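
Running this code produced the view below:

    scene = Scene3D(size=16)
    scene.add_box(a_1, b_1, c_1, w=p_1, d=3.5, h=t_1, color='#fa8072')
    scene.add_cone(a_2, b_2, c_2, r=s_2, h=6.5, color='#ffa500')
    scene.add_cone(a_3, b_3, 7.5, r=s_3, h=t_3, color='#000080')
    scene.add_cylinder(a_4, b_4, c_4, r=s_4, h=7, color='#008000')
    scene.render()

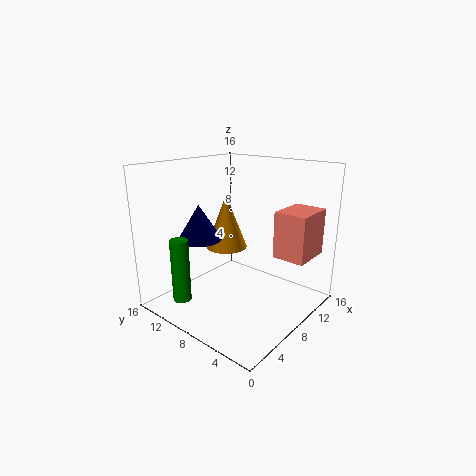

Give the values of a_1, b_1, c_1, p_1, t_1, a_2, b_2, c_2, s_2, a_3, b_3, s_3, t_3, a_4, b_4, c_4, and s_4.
a_1 = 9, b_1 = 0.5, c_1 = 6.5, p_1 = 4.5, t_1 = 5, a_2 = 10, b_2 = 11.5, c_2 = 5.5, s_2 = 2.5, a_3 = 6, b_3 = 12, s_3 = 2.5, t_3 = 4, a_4 = 2.5, b_4 = 11.5, c_4 = 1.5, s_4 = 1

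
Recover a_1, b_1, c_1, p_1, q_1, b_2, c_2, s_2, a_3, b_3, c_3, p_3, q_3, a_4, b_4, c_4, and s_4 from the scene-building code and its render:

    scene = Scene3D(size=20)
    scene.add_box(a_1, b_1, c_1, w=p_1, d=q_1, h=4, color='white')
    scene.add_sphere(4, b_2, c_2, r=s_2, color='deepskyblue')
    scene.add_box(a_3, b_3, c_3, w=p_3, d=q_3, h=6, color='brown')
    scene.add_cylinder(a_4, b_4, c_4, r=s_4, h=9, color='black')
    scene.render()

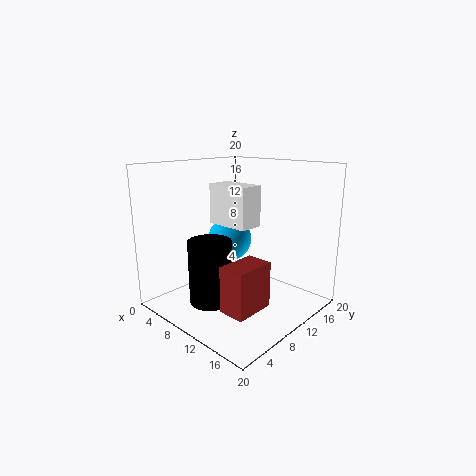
a_1 = 15, b_1 = 0.5, c_1 = 15, p_1 = 4.5, q_1 = 2.5, b_2 = 14.5, c_2 = 7.5, s_2 = 3.5, a_3 = 13, b_3 = 3.5, c_3 = 2.5, p_3 = 3.5, q_3 = 5.5, a_4 = 8, b_4 = 6.5, c_4 = 1, s_4 = 3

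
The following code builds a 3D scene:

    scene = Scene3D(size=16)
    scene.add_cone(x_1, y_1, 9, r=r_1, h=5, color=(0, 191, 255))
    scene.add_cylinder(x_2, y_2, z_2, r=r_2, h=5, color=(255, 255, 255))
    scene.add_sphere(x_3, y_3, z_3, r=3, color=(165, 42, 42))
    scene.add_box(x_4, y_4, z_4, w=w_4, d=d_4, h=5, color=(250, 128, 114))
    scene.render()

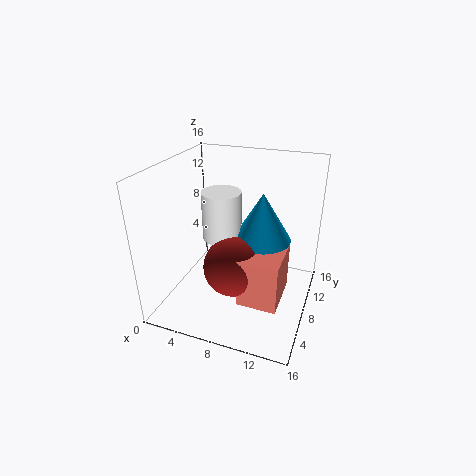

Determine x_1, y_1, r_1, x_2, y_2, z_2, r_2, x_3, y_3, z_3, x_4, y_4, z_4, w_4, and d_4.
x_1 = 11; y_1 = 7; r_1 = 3; x_2 = 7; y_2 = 6; z_2 = 9; r_2 = 2; x_3 = 9; y_3 = 4; z_3 = 7; x_4 = 10; y_4 = 2; z_4 = 4; w_4 = 4; d_4 = 5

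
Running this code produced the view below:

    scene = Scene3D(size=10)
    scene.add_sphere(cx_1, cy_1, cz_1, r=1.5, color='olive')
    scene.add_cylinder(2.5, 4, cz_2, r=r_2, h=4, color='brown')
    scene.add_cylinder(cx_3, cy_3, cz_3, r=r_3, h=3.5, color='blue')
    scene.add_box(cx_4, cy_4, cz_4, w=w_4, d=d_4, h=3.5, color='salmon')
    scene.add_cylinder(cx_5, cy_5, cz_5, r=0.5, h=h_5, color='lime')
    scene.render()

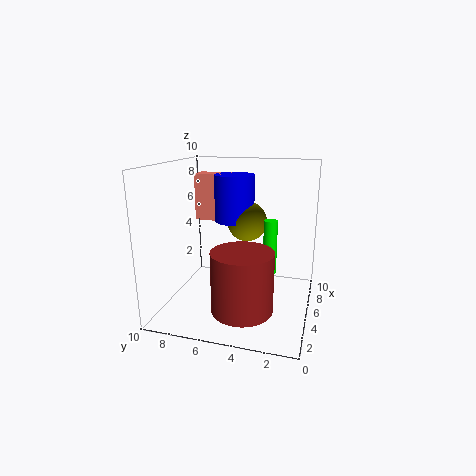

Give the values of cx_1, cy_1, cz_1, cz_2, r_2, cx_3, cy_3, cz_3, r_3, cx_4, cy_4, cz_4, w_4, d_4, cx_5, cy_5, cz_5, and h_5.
cx_1 = 7.5; cy_1 = 5; cz_1 = 5.5; cz_2 = 1; r_2 = 2; cx_3 = 7.5; cy_3 = 6; cz_3 = 5.5; r_3 = 1.5; cx_4 = 7; cy_4 = 6.5; cz_4 = 5.5; w_4 = 1.5; d_4 = 2.5; cx_5 = 6.5; cy_5 = 3; cz_5 = 2; h_5 = 4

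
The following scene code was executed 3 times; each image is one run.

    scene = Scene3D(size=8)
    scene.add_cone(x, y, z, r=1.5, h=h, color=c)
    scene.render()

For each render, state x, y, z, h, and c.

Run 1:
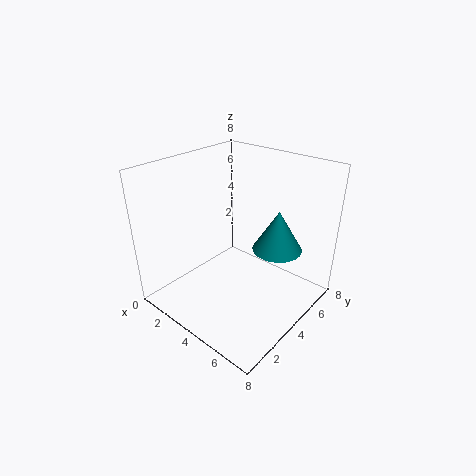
x = 5, y = 6.5, z = 2.5, h = 2.5, c = 'teal'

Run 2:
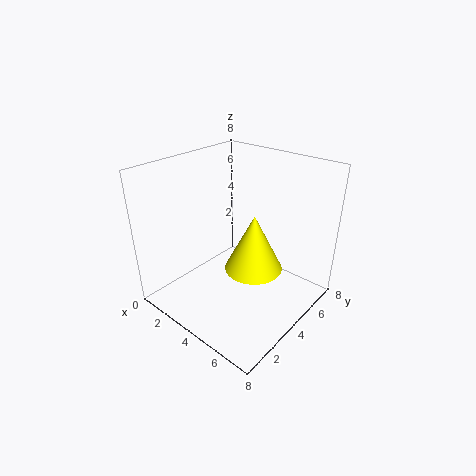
x = 5.5, y = 3.5, z = 3, h = 3, c = 'yellow'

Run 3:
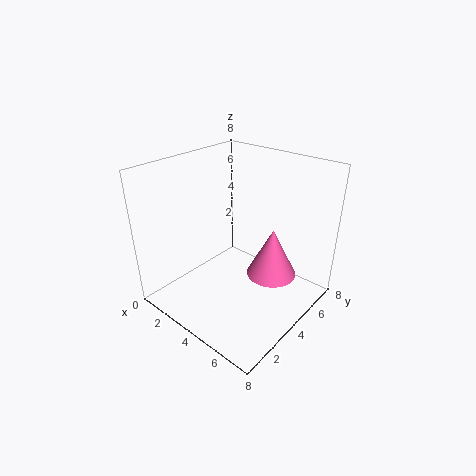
x = 5, y = 6, z = 1, h = 3, c = 'hotpink'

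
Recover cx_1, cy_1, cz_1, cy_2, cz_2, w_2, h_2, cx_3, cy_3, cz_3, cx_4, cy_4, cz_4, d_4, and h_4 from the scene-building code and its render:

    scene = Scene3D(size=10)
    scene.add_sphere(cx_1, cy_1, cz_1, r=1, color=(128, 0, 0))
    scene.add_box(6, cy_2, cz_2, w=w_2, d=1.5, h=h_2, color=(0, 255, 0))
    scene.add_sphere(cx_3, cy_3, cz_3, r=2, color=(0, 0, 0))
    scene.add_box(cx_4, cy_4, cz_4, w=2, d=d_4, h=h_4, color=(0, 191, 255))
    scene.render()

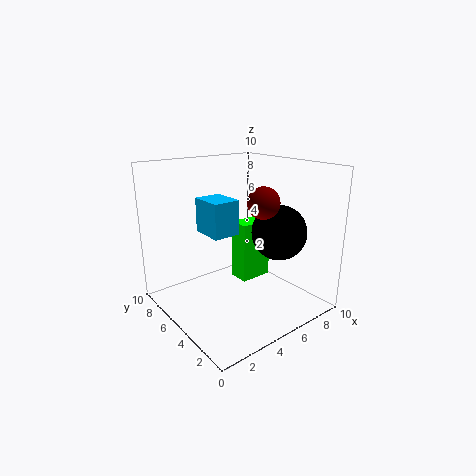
cx_1 = 5
cy_1 = 2.5
cz_1 = 8
cy_2 = 5.5
cz_2 = 1
w_2 = 2.5
h_2 = 4.5
cx_3 = 8
cy_3 = 4
cz_3 = 5
cx_4 = 3.5
cy_4 = 5.5
cz_4 = 5
d_4 = 2.5
h_4 = 2.5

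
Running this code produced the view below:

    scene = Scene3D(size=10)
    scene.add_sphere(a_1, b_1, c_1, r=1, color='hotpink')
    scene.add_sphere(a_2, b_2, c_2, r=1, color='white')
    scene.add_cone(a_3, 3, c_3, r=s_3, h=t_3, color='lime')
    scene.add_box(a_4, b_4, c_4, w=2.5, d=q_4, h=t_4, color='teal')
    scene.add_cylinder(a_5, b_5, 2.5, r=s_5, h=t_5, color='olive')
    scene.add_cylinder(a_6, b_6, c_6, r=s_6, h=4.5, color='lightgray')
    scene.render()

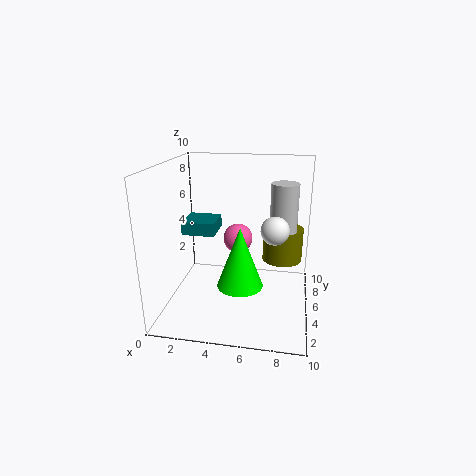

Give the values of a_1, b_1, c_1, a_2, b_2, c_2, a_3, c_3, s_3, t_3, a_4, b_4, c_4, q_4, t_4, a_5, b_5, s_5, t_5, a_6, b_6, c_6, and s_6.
a_1 = 5, b_1 = 5, c_1 = 5, a_2 = 7.5, b_2 = 5.5, c_2 = 5.5, a_3 = 5.5, c_3 = 2.5, s_3 = 1.5, t_3 = 4, a_4 = 0.5, b_4 = 6, c_4 = 4.5, q_4 = 2.5, t_4 = 1, a_5 = 8, b_5 = 7.5, s_5 = 1.5, t_5 = 2.5, a_6 = 8, b_6 = 7, c_6 = 4, s_6 = 1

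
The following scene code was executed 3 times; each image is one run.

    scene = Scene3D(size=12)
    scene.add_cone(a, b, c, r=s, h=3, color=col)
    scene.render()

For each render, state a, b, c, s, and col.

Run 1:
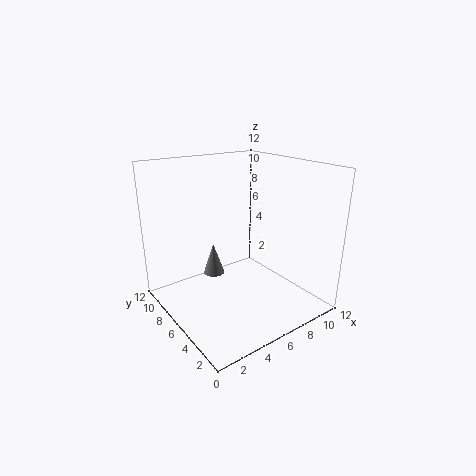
a = 6; b = 10; c = 1; s = 1; col = 'gray'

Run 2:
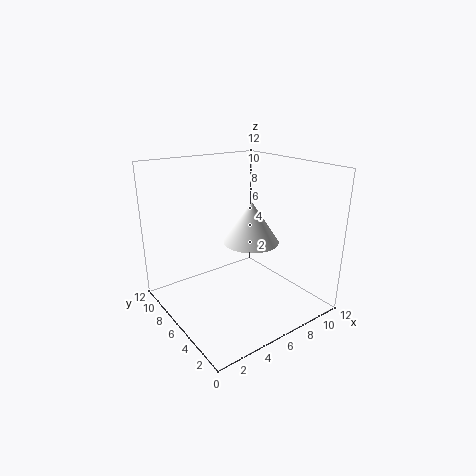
a = 5; b = 3; c = 7; s = 2; col = 'white'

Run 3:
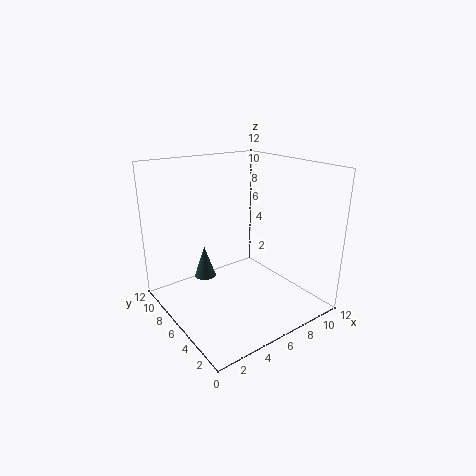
a = 5; b = 10; c = 1; s = 1; col = 'darkslategray'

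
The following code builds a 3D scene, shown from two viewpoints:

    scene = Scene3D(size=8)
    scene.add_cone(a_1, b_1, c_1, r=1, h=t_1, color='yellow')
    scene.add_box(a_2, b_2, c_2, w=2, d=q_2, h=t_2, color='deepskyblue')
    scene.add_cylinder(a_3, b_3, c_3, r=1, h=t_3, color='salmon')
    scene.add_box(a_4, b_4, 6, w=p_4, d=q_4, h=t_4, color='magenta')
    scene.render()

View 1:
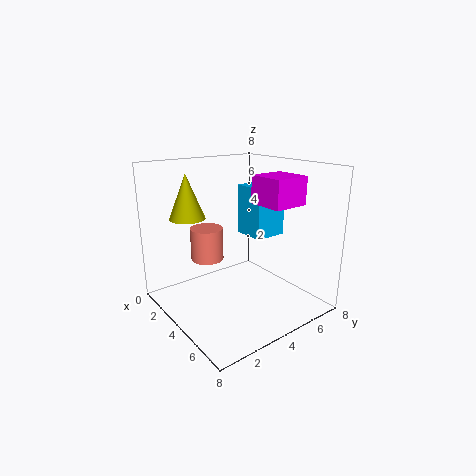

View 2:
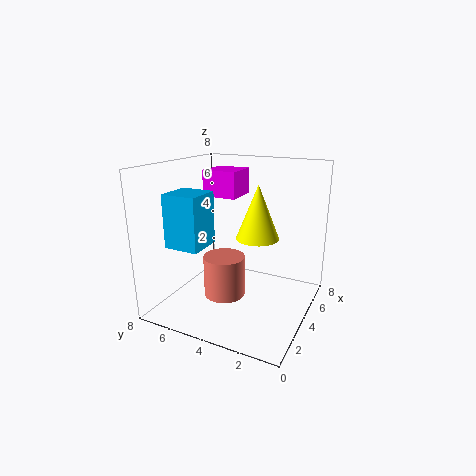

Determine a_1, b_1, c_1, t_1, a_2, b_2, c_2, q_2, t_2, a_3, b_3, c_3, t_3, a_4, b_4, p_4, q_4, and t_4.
a_1 = 2, b_1 = 2, c_1 = 5, t_1 = 2.5, a_2 = 2, b_2 = 5.5, c_2 = 3.5, q_2 = 2, t_2 = 3, a_3 = 1.5, b_3 = 3.5, c_3 = 2, t_3 = 2, a_4 = 4.5, b_4 = 4.5, p_4 = 2, q_4 = 2, t_4 = 1.5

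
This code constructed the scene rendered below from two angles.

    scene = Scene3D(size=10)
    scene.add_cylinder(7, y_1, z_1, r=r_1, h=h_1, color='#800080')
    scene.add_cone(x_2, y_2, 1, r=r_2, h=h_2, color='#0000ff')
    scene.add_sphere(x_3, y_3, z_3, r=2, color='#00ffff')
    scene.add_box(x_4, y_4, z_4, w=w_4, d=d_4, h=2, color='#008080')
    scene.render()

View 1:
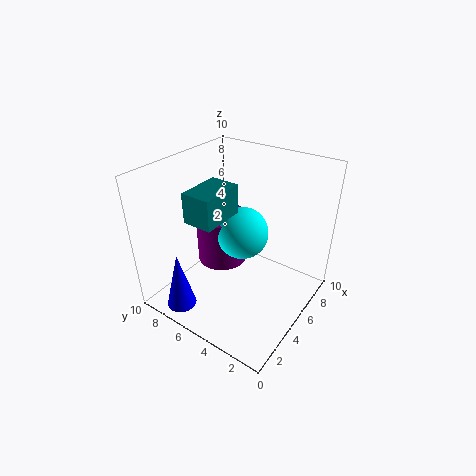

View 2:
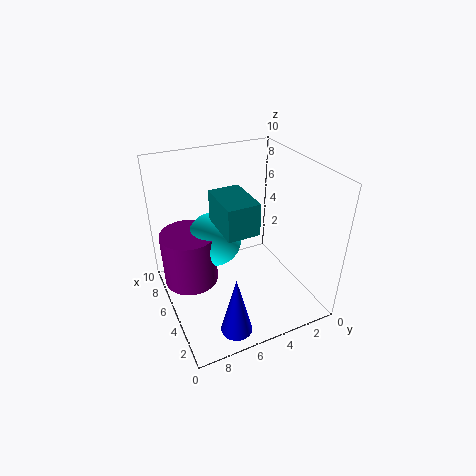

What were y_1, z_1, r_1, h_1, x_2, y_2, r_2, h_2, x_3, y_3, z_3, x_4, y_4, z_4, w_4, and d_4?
y_1 = 8
z_1 = 1
r_1 = 2
h_1 = 4
x_2 = 1
y_2 = 7
r_2 = 1
h_2 = 4
x_3 = 7
y_3 = 6
z_3 = 4
x_4 = 2
y_4 = 5
z_4 = 7
w_4 = 3
d_4 = 2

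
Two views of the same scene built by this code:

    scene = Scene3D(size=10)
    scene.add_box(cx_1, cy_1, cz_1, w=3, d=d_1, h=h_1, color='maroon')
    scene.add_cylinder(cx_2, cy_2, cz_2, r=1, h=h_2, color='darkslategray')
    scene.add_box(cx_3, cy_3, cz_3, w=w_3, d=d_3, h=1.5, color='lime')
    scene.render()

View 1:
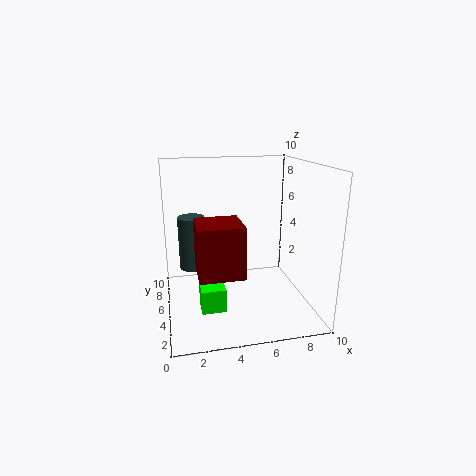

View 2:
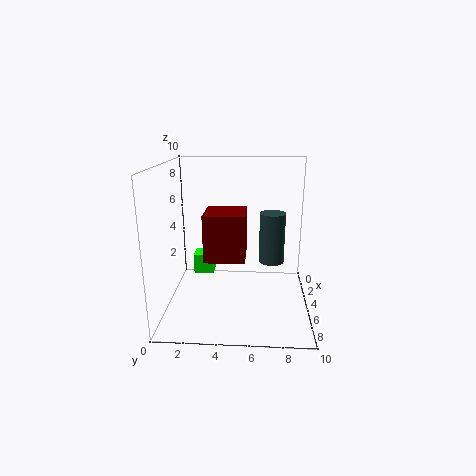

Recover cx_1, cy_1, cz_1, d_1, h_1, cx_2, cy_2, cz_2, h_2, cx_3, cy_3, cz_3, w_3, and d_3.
cx_1 = 2; cy_1 = 2.5; cz_1 = 3; d_1 = 3; h_1 = 3.5; cx_2 = 2; cy_2 = 7.5; cz_2 = 2; h_2 = 4; cx_3 = 2; cy_3 = 1.5; cz_3 = 1.5; w_3 = 1.5; d_3 = 1.5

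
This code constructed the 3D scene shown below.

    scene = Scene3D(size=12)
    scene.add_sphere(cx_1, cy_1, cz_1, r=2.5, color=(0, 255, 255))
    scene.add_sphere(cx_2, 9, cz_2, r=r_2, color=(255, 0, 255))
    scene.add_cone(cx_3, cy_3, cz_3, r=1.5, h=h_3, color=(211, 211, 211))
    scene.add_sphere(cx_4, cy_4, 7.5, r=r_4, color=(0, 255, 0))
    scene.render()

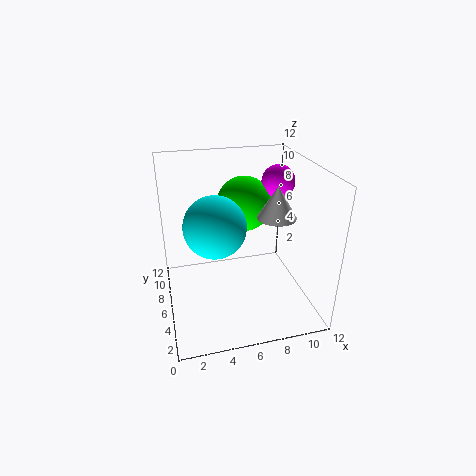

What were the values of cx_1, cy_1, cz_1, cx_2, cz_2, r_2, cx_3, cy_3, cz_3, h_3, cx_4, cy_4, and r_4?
cx_1 = 4
cy_1 = 5.5
cz_1 = 7.5
cx_2 = 10.5
cz_2 = 9.5
r_2 = 1.5
cx_3 = 8.5
cy_3 = 4
cz_3 = 8.5
h_3 = 2.5
cx_4 = 7.5
cy_4 = 9.5
r_4 = 2.5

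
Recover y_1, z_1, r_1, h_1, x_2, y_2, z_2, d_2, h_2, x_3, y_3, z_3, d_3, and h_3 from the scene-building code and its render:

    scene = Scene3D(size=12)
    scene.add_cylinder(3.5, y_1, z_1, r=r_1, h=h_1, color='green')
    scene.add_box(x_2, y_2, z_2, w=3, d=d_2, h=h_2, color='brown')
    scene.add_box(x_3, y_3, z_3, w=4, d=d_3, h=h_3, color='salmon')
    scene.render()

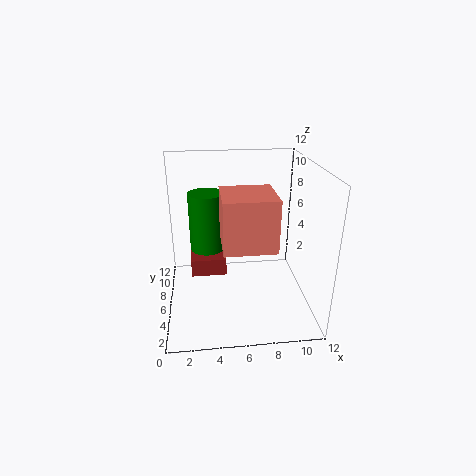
y_1 = 7.5
z_1 = 4.5
r_1 = 1.5
h_1 = 5
x_2 = 2
y_2 = 6
z_2 = 2.5
d_2 = 2.5
h_2 = 1.5
x_3 = 4.5
y_3 = 2
z_3 = 6.5
d_3 = 4
h_3 = 4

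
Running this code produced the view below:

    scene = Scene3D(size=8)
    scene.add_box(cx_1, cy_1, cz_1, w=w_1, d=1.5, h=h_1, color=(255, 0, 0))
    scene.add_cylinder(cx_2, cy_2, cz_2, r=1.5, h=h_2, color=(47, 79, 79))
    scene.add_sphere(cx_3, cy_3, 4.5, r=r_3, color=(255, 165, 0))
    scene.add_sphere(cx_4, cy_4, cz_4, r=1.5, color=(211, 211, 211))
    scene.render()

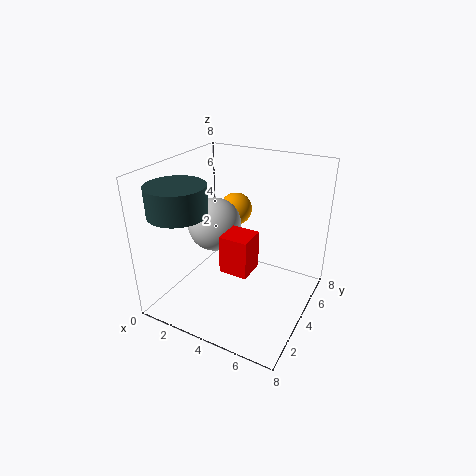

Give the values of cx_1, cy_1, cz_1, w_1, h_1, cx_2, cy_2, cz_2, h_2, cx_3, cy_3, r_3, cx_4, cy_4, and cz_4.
cx_1 = 4
cy_1 = 2
cz_1 = 3
w_1 = 1.5
h_1 = 2
cx_2 = 2
cy_2 = 1.5
cz_2 = 6
h_2 = 1.5
cx_3 = 2.5
cy_3 = 6.5
r_3 = 1
cx_4 = 2.5
cy_4 = 4
cz_4 = 4.5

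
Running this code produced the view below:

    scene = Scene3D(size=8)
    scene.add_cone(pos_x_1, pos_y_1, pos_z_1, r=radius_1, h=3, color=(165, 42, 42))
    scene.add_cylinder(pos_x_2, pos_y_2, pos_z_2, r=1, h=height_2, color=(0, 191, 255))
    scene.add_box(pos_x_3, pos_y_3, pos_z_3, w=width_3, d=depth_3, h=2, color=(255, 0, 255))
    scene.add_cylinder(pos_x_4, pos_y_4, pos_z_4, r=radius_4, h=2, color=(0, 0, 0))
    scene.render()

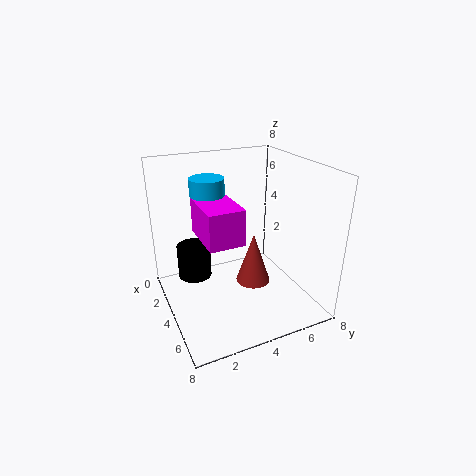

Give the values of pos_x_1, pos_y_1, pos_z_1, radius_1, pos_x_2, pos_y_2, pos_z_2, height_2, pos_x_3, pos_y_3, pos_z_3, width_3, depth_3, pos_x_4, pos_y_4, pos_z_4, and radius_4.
pos_x_1 = 4, pos_y_1 = 5, pos_z_1 = 1, radius_1 = 1, pos_x_2 = 2, pos_y_2 = 3, pos_z_2 = 6, height_2 = 1, pos_x_3 = 2, pos_y_3 = 2, pos_z_3 = 4, width_3 = 3, depth_3 = 2, pos_x_4 = 2, pos_y_4 = 2, pos_z_4 = 1, radius_4 = 1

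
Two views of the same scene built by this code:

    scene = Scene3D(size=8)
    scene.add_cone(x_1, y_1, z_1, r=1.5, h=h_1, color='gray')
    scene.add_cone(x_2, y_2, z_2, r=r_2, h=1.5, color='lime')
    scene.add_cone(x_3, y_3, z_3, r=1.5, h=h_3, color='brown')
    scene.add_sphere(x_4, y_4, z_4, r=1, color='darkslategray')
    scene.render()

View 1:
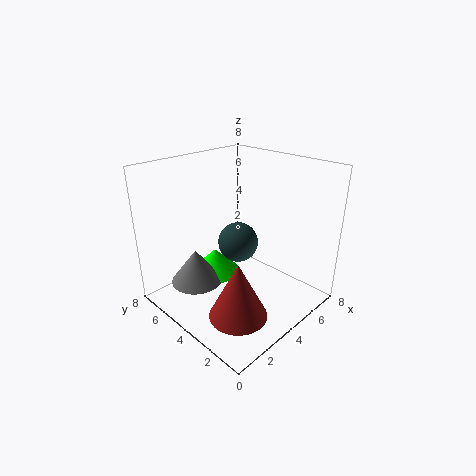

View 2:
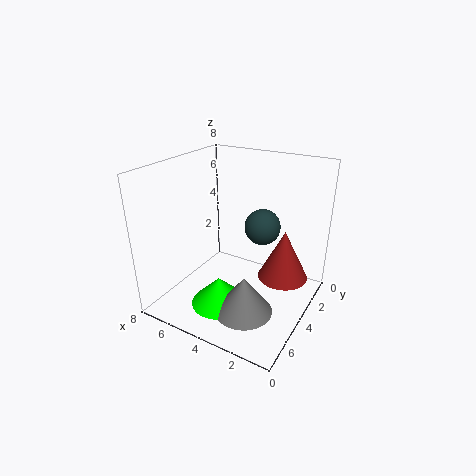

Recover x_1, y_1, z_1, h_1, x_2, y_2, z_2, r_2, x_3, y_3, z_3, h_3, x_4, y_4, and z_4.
x_1 = 2.5
y_1 = 6
z_1 = 1
h_1 = 2
x_2 = 4
y_2 = 6
z_2 = 1
r_2 = 1.5
x_3 = 2
y_3 = 2
z_3 = 1
h_3 = 3
x_4 = 3
y_4 = 3
z_4 = 4.5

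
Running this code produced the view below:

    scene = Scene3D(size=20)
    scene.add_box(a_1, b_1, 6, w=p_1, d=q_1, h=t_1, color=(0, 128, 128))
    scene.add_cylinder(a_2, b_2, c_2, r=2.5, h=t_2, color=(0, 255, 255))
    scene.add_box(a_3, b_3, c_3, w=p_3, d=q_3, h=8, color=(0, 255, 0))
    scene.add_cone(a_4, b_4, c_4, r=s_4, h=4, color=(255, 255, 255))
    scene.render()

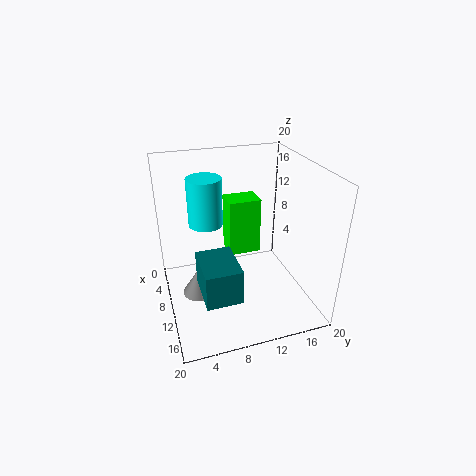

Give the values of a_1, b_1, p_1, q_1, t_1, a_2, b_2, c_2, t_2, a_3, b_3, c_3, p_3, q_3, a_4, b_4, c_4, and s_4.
a_1 = 12.5; b_1 = 3.5; p_1 = 6; q_1 = 4.5; t_1 = 4.5; a_2 = 5.5; b_2 = 6.5; c_2 = 10.5; t_2 = 7; a_3 = 6; b_3 = 9; c_3 = 7; p_3 = 3.5; q_3 = 4.5; a_4 = 8; b_4 = 4.5; c_4 = 0.5; s_4 = 2.5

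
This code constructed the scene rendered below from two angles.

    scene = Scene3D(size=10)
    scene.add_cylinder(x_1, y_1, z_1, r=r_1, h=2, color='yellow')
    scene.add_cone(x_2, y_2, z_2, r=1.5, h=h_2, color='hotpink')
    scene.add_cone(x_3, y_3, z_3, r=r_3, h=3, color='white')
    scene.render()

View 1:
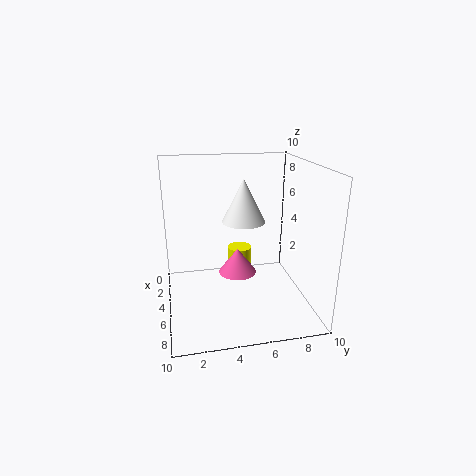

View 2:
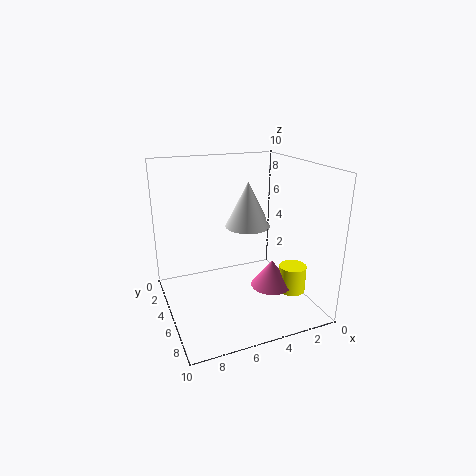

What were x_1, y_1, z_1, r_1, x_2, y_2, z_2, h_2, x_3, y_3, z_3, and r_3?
x_1 = 1; y_1 = 6; z_1 = 0.5; r_1 = 1; x_2 = 2.5; y_2 = 5.5; z_2 = 1; h_2 = 2; x_3 = 4.5; y_3 = 5.5; z_3 = 6; r_3 = 1.5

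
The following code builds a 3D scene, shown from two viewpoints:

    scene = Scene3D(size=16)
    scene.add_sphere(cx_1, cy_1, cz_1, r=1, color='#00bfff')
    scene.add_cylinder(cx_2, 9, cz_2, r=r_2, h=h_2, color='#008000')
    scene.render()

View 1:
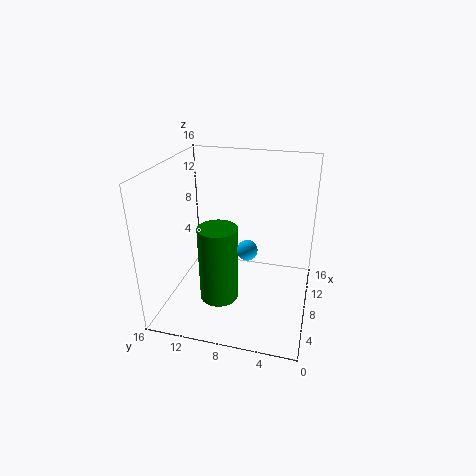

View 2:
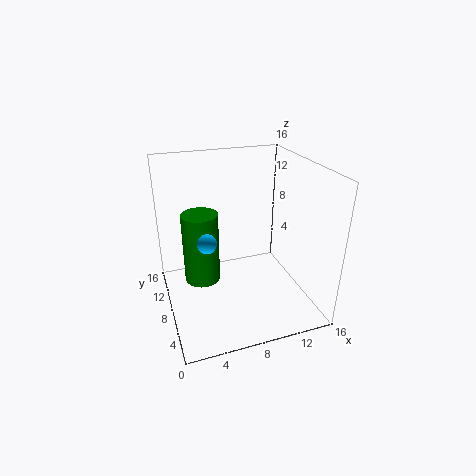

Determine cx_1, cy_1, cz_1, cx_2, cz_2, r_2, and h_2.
cx_1 = 4; cy_1 = 6; cz_1 = 9; cx_2 = 4; cz_2 = 3; r_2 = 2; h_2 = 8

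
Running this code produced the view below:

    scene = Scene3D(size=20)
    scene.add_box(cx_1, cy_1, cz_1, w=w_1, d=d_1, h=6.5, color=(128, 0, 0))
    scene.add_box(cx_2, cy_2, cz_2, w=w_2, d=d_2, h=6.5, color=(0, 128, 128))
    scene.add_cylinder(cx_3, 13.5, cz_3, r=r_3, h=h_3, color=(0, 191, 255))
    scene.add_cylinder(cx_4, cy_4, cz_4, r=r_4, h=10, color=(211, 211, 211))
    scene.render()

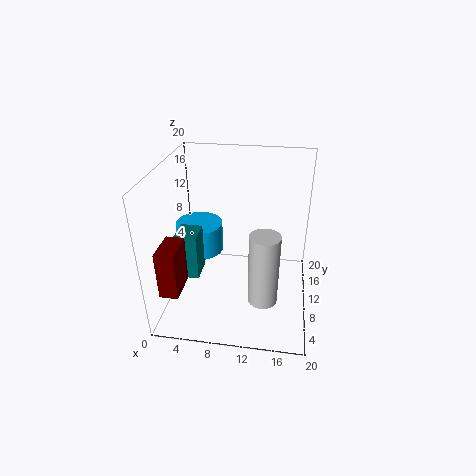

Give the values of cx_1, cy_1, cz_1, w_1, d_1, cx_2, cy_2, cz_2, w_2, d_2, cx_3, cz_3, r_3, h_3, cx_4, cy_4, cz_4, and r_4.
cx_1 = 1; cy_1 = 2; cz_1 = 5; w_1 = 2.5; d_1 = 4.5; cx_2 = 2; cy_2 = 6.5; cz_2 = 5; w_2 = 3; d_2 = 3.5; cx_3 = 3.5; cz_3 = 5.5; r_3 = 3.5; h_3 = 4.5; cx_4 = 14; cy_4 = 6; cz_4 = 3; r_4 = 2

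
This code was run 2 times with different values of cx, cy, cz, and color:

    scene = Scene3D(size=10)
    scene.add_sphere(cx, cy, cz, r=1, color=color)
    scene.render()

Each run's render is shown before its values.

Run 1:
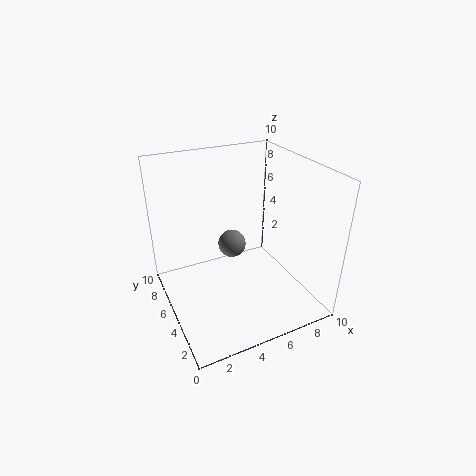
cx = 5; cy = 6; cz = 4; color = 'gray'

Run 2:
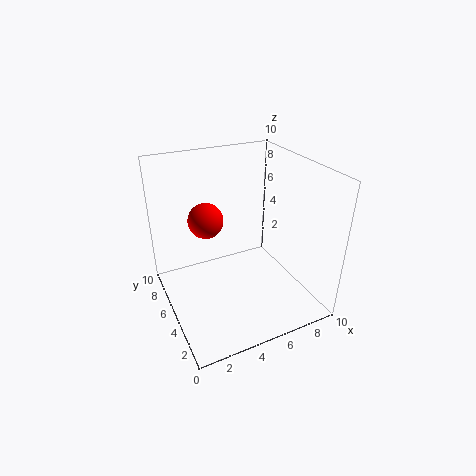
cx = 2; cy = 3; cz = 8; color = 'red'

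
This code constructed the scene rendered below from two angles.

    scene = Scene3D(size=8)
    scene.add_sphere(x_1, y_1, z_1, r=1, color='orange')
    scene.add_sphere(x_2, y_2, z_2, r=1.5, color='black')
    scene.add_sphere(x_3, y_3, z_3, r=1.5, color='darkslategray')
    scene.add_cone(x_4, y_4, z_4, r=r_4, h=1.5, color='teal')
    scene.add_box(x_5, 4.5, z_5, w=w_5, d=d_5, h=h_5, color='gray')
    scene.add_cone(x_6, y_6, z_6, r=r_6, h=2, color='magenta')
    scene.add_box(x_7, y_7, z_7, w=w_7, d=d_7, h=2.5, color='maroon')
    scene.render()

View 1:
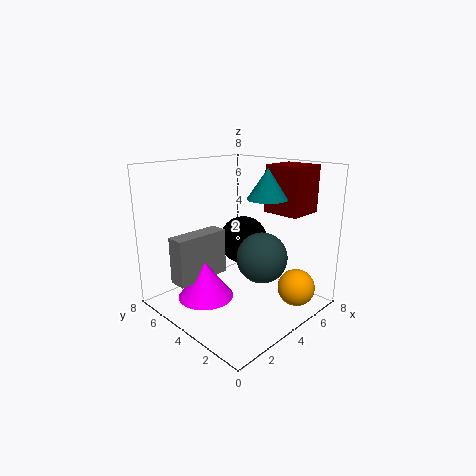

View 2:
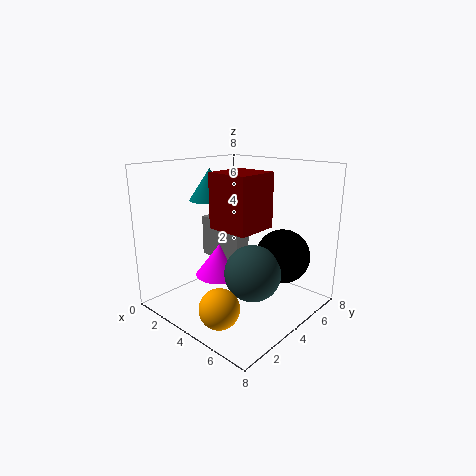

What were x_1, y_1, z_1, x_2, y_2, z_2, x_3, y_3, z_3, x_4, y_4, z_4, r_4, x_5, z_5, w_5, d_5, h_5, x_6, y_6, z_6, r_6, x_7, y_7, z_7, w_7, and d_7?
x_1 = 5.5, y_1 = 1, z_1 = 1.5, x_2 = 6, y_2 = 5.5, z_2 = 3, x_3 = 5.5, y_3 = 3.5, z_3 = 2.5, x_4 = 4, y_4 = 2, z_4 = 6.5, r_4 = 1, x_5 = 0.5, z_5 = 2, w_5 = 3, d_5 = 1, h_5 = 2.5, x_6 = 2, y_6 = 4.5, z_6 = 1, r_6 = 1.5, x_7 = 5, y_7 = 1, z_7 = 5.5, w_7 = 2, d_7 = 2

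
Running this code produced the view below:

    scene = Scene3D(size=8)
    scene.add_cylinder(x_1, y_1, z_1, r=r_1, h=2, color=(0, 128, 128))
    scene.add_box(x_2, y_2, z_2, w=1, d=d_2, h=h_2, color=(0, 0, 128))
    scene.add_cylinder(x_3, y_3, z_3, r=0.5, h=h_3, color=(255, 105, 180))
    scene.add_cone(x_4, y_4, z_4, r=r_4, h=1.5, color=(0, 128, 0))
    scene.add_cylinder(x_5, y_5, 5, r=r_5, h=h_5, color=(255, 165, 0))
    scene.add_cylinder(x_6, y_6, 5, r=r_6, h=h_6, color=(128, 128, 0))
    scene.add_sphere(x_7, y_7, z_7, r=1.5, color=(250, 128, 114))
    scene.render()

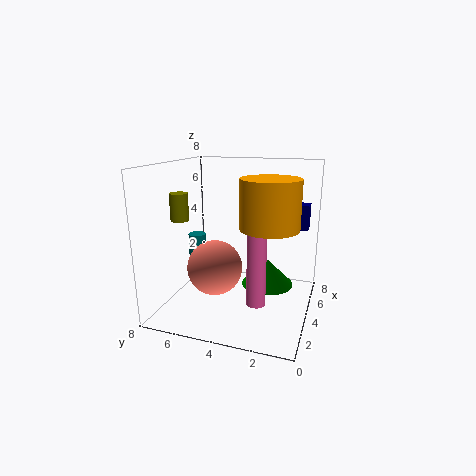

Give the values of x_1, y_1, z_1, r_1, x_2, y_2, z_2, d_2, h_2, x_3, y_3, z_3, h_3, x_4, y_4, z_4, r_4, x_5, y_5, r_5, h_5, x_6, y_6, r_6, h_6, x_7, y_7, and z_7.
x_1 = 4, y_1 = 6.5, z_1 = 2, r_1 = 0.5, x_2 = 6.5, y_2 = 0.5, z_2 = 4, d_2 = 1.5, h_2 = 1.5, x_3 = 2.5, y_3 = 2.5, z_3 = 1, h_3 = 4, x_4 = 5, y_4 = 2.5, z_4 = 1, r_4 = 1.5, x_5 = 3, y_5 = 2, r_5 = 1.5, h_5 = 2.5, x_6 = 3, y_6 = 7, r_6 = 0.5, h_6 = 1.5, x_7 = 3, y_7 = 5, z_7 = 2.5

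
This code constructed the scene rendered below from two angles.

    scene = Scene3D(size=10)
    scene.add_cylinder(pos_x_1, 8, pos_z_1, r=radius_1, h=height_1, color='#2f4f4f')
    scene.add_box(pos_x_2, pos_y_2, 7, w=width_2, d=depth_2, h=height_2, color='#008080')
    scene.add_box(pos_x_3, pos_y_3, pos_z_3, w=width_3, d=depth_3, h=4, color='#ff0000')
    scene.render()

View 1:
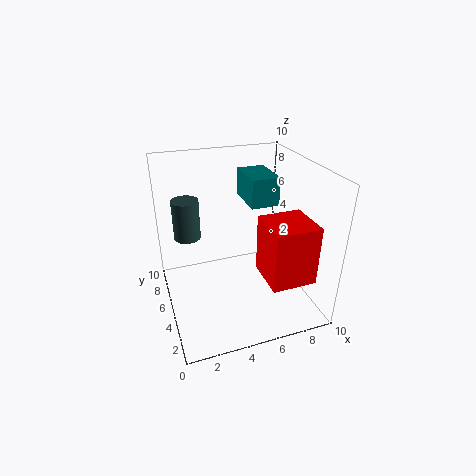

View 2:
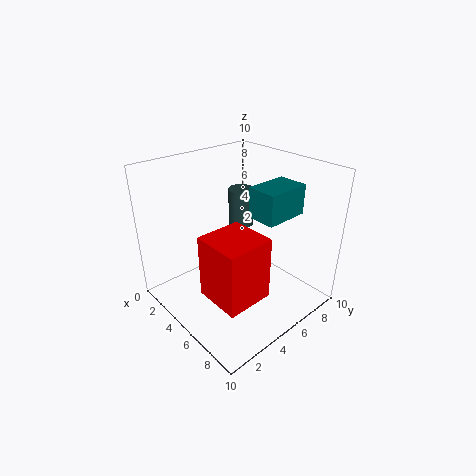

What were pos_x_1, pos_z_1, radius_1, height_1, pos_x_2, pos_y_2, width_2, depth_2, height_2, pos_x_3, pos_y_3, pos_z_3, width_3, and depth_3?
pos_x_1 = 2; pos_z_1 = 4; radius_1 = 1; height_1 = 3; pos_x_2 = 6; pos_y_2 = 5; width_2 = 2; depth_2 = 3; height_2 = 2; pos_x_3 = 6; pos_y_3 = 1; pos_z_3 = 3; width_3 = 3; depth_3 = 3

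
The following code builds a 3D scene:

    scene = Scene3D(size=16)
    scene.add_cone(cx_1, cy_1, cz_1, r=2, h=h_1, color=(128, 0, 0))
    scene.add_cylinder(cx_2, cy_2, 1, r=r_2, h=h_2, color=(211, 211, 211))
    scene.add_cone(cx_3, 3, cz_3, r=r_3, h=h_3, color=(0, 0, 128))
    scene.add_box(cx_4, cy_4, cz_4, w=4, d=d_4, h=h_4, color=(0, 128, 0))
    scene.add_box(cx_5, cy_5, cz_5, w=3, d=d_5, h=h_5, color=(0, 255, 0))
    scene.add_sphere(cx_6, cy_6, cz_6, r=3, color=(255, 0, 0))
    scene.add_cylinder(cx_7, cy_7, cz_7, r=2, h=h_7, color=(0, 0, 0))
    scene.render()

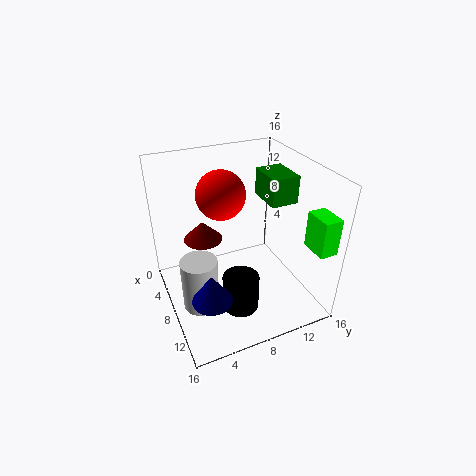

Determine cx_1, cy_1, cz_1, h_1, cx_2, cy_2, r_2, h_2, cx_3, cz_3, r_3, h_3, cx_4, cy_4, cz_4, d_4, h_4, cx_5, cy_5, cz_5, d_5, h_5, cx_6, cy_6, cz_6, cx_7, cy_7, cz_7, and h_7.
cx_1 = 8, cy_1 = 4, cz_1 = 9, h_1 = 2, cx_2 = 9, cy_2 = 3, r_2 = 2, h_2 = 6, cx_3 = 13, cz_3 = 5, r_3 = 2, h_3 = 3, cx_4 = 6, cy_4 = 11, cz_4 = 12, d_4 = 3, h_4 = 3, cx_5 = 12, cy_5 = 14, cz_5 = 8, d_5 = 2, h_5 = 4, cx_6 = 3, cy_6 = 8, cz_6 = 11, cx_7 = 11, cy_7 = 7, cz_7 = 1, h_7 = 4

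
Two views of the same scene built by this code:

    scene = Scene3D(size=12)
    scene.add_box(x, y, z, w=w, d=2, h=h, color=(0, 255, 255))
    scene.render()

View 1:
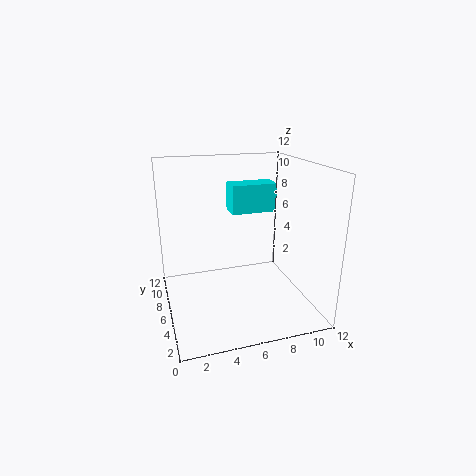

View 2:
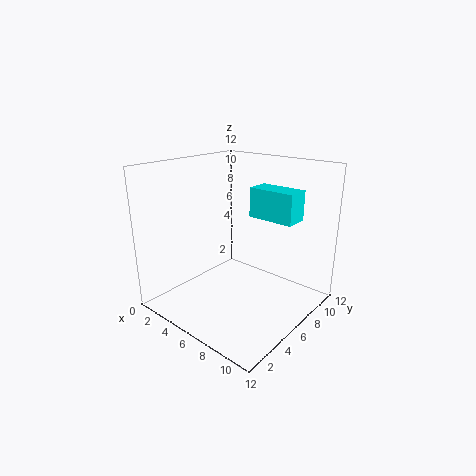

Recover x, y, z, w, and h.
x = 6
y = 7.5
z = 7.5
w = 4
h = 2.5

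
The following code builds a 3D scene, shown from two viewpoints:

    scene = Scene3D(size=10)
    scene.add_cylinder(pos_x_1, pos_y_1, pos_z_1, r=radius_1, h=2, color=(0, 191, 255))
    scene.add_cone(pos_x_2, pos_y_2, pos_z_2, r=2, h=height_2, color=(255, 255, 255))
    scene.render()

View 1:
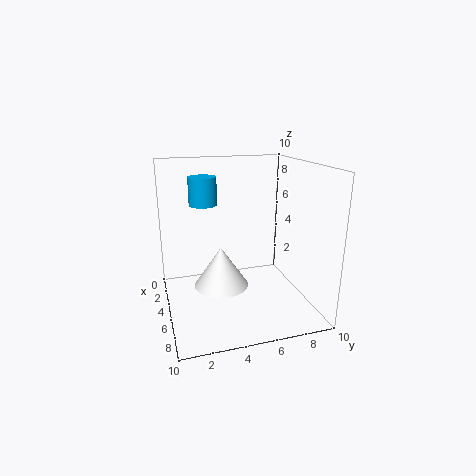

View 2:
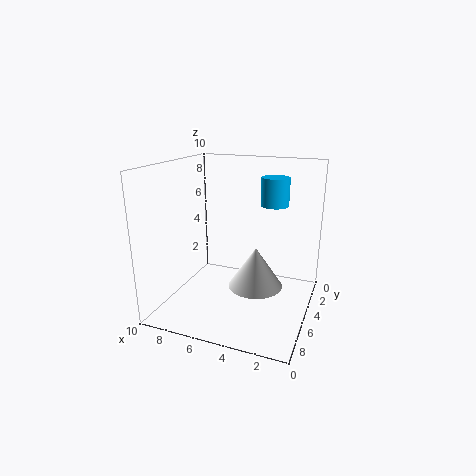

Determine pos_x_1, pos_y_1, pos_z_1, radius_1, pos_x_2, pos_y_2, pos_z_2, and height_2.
pos_x_1 = 3; pos_y_1 = 3; pos_z_1 = 7; radius_1 = 1; pos_x_2 = 4; pos_y_2 = 4; pos_z_2 = 1; height_2 = 3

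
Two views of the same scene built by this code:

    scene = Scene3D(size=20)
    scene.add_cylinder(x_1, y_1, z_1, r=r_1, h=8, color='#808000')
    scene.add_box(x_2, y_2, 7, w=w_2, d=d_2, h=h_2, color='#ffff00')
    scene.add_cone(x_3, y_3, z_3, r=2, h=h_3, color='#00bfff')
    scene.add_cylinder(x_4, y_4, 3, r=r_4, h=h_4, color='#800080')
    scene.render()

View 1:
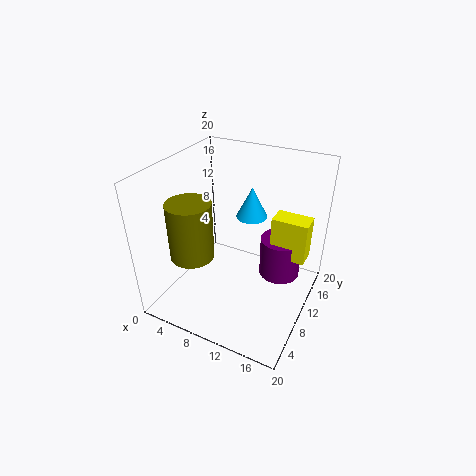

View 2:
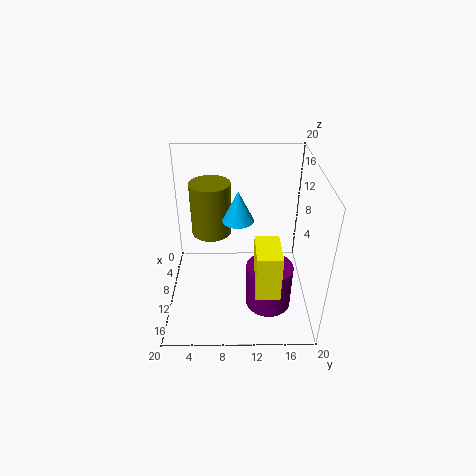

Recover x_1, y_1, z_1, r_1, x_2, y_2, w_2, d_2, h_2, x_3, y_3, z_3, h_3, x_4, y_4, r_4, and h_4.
x_1 = 5
y_1 = 6
z_1 = 8
r_1 = 3
x_2 = 14
y_2 = 12
w_2 = 5
d_2 = 3
h_2 = 6
x_3 = 12
y_3 = 10
z_3 = 14
h_3 = 4
x_4 = 15
y_4 = 14
r_4 = 3
h_4 = 6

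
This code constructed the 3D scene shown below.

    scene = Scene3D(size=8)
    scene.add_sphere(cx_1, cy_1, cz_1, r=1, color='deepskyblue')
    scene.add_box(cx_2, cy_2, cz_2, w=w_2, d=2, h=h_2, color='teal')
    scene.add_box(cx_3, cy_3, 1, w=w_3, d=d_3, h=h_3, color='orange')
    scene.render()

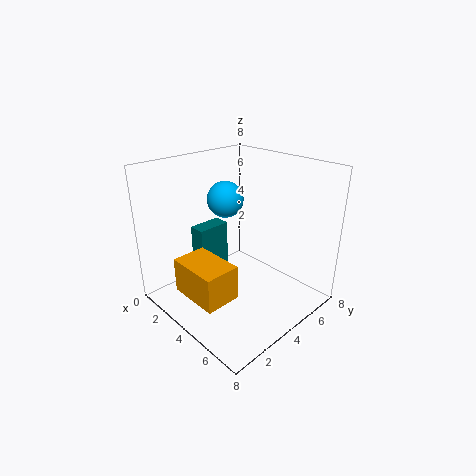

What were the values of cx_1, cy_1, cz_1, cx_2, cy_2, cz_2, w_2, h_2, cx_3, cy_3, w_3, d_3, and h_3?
cx_1 = 3, cy_1 = 4, cz_1 = 6, cx_2 = 1, cy_2 = 3, cz_2 = 1, w_2 = 1, h_2 = 3, cx_3 = 2, cy_3 = 1, w_3 = 3, d_3 = 2, h_3 = 2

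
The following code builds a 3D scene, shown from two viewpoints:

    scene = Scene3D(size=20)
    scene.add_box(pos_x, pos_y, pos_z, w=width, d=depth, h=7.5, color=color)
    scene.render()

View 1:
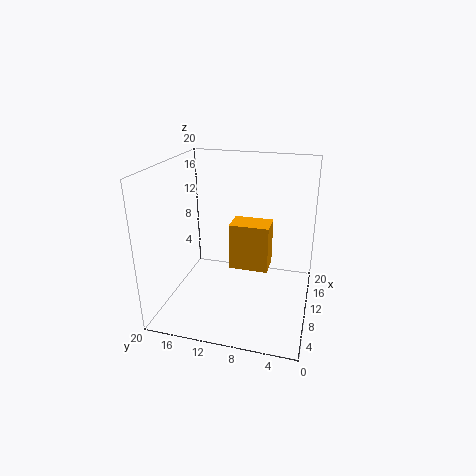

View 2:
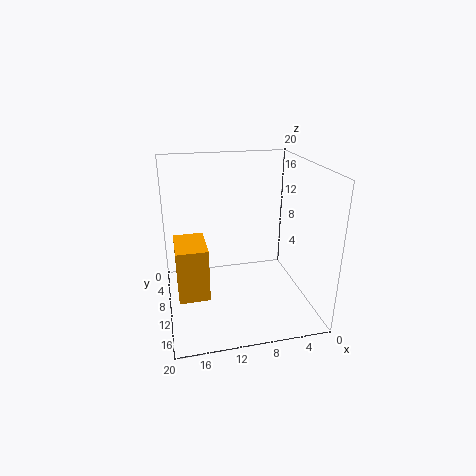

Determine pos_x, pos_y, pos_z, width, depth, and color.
pos_x = 14.5; pos_y = 6.5; pos_z = 2.25; width = 4.25; depth = 6.25; color = 'orange'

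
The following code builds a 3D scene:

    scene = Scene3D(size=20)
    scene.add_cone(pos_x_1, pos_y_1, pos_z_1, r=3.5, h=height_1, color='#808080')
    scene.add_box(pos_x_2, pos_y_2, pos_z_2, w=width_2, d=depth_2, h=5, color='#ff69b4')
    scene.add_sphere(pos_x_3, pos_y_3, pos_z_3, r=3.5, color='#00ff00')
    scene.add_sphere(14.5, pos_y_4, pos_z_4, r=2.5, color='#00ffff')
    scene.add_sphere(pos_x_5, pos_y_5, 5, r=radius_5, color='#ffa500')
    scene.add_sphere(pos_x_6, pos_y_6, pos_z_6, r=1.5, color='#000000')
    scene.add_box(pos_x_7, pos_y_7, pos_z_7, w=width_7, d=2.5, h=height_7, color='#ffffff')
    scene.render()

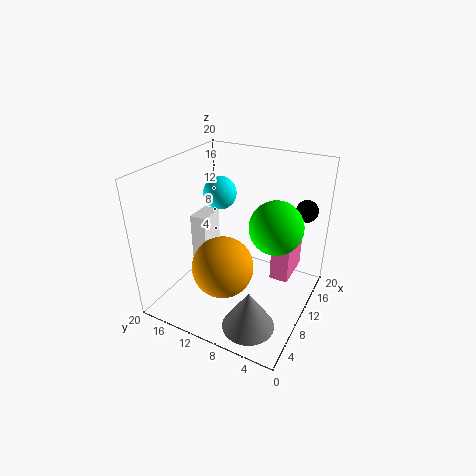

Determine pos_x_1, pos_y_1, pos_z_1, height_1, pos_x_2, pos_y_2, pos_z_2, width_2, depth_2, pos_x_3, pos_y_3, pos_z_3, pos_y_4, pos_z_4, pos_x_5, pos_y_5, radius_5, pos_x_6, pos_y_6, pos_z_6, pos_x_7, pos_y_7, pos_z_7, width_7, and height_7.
pos_x_1 = 4.5, pos_y_1 = 5.5, pos_z_1 = 0.5, height_1 = 5.5, pos_x_2 = 10, pos_y_2 = 2.5, pos_z_2 = 5, width_2 = 5.5, depth_2 = 2.5, pos_x_3 = 10, pos_y_3 = 4.5, pos_z_3 = 13, pos_y_4 = 15.5, pos_z_4 = 14, pos_x_5 = 9, pos_y_5 = 12, radius_5 = 4.5, pos_x_6 = 14.5, pos_y_6 = 2, pos_z_6 = 14, pos_x_7 = 10, pos_y_7 = 15.5, pos_z_7 = 4.5, width_7 = 4, height_7 = 7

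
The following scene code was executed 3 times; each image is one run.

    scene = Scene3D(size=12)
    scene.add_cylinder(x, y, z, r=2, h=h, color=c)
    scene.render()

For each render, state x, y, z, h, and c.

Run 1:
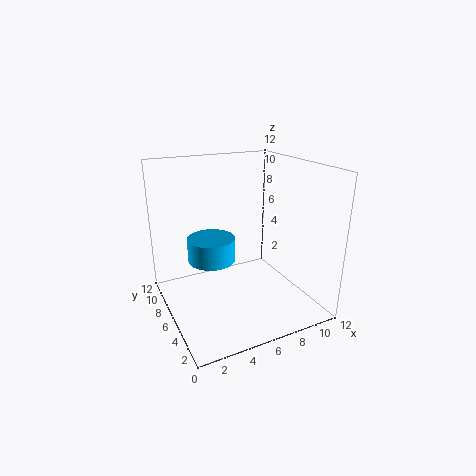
x = 4
y = 7
z = 4
h = 2
c = 'deepskyblue'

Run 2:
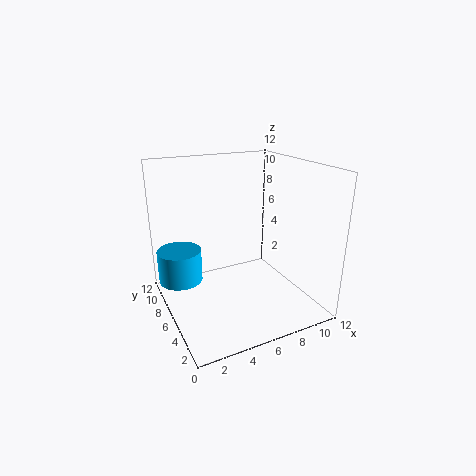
x = 2
y = 10
z = 1
h = 3
c = 'deepskyblue'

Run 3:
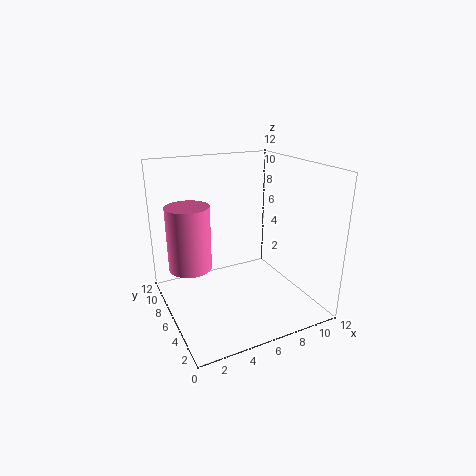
x = 3
y = 10
z = 2
h = 6
c = 'hotpink'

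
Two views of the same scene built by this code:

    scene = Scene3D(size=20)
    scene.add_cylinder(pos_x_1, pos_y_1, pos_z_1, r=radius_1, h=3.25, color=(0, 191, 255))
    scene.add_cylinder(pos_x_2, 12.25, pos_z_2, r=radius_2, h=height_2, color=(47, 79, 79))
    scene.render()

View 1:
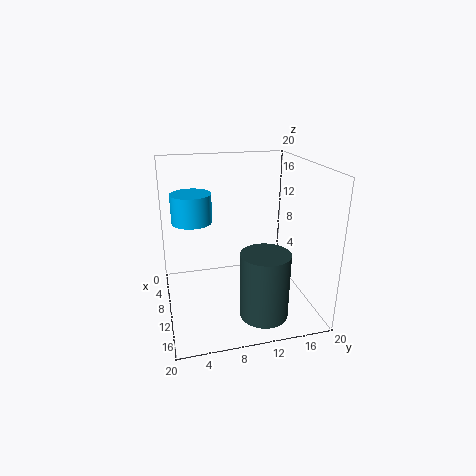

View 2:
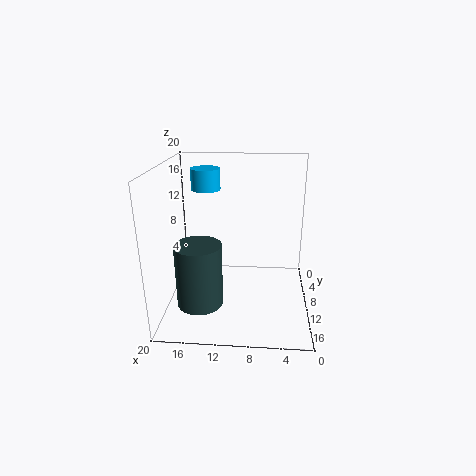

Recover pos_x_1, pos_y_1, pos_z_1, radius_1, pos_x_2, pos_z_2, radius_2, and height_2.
pos_x_1 = 15.5, pos_y_1 = 3.25, pos_z_1 = 15, radius_1 = 2.25, pos_x_2 = 15.25, pos_z_2 = 0.75, radius_2 = 3.25, height_2 = 9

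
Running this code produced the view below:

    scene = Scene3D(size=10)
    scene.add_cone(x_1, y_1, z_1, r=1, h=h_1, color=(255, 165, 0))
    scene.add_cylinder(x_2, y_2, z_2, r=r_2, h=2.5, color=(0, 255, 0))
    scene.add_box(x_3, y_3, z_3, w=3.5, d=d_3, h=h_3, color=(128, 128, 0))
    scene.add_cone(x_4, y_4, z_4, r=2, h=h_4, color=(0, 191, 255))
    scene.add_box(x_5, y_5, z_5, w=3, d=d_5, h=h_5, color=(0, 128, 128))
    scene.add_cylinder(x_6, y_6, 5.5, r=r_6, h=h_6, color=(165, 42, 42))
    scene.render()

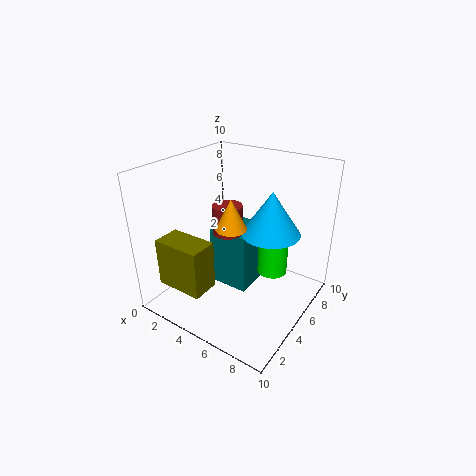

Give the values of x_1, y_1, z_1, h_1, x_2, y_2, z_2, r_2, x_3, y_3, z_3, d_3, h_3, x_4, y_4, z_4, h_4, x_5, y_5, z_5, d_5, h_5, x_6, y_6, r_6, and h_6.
x_1 = 5.5
y_1 = 3.5
z_1 = 6.5
h_1 = 2
x_2 = 7.5
y_2 = 5.5
z_2 = 3
r_2 = 1
x_3 = 0.5
y_3 = 1.5
z_3 = 1.5
d_3 = 2
h_3 = 3.5
x_4 = 7
y_4 = 6
z_4 = 5.5
h_4 = 3
x_5 = 2.5
y_5 = 5
z_5 = 0.5
d_5 = 3
h_5 = 4.5
x_6 = 4.5
y_6 = 4.5
r_6 = 1
h_6 = 2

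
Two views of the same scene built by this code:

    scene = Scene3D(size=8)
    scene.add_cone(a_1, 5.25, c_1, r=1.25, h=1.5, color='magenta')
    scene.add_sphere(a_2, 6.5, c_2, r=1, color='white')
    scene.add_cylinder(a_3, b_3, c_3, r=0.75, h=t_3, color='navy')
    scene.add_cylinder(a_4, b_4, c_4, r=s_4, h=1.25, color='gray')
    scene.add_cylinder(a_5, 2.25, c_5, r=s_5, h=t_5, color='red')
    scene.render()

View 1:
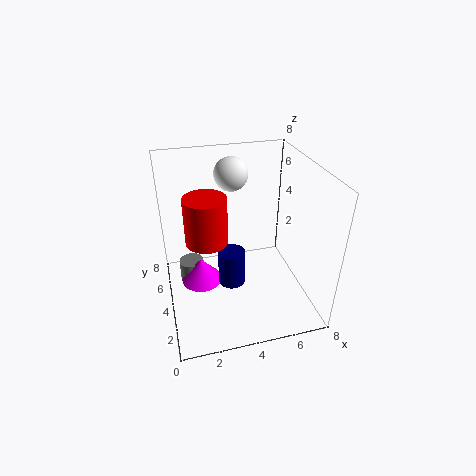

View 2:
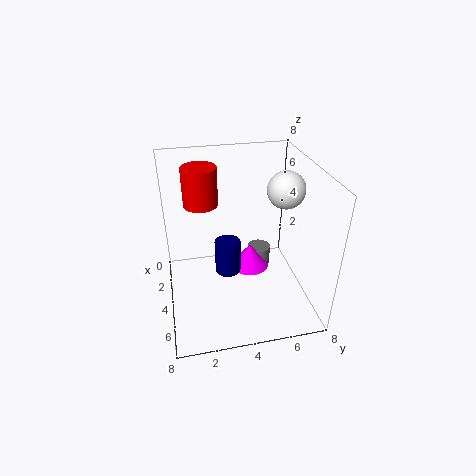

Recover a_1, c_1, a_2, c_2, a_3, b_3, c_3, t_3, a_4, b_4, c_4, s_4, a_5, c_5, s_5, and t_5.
a_1 = 2; c_1 = 0.5; a_2 = 4.25; c_2 = 6.75; a_3 = 3.5; b_3 = 3.5; c_3 = 1.5; t_3 = 2; a_4 = 1.5; b_4 = 6; c_4 = 0.25; s_4 = 0.75; a_5 = 2; c_5 = 5.25; s_5 = 1; t_5 = 2.25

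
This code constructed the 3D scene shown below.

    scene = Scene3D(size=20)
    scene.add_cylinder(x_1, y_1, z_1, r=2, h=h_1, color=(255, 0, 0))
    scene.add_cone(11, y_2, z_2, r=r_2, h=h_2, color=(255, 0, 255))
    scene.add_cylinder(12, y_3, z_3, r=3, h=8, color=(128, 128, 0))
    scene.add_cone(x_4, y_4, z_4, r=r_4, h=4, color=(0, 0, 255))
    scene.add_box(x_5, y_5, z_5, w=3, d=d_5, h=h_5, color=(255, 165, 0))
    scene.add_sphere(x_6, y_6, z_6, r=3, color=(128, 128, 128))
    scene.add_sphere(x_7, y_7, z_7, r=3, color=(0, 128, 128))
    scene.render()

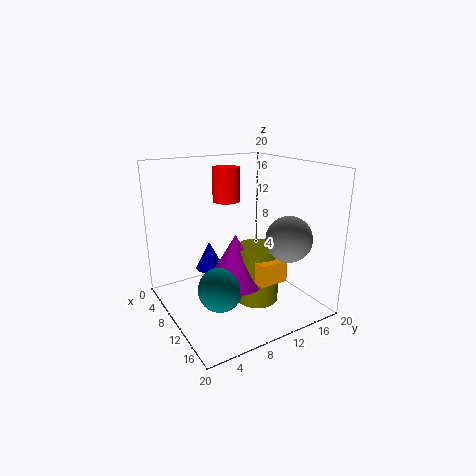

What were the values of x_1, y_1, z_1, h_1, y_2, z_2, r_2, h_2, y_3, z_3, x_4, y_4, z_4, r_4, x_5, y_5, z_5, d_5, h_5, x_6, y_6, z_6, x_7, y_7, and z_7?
x_1 = 5; y_1 = 11; z_1 = 14; h_1 = 5; y_2 = 9; z_2 = 4; r_2 = 4; h_2 = 7; y_3 = 12; z_3 = 1; x_4 = 7; y_4 = 7; z_4 = 5; r_4 = 2; x_5 = 13; y_5 = 10; z_5 = 5; d_5 = 4; h_5 = 3; x_6 = 16; y_6 = 14; z_6 = 11; x_7 = 12; y_7 = 6; z_7 = 4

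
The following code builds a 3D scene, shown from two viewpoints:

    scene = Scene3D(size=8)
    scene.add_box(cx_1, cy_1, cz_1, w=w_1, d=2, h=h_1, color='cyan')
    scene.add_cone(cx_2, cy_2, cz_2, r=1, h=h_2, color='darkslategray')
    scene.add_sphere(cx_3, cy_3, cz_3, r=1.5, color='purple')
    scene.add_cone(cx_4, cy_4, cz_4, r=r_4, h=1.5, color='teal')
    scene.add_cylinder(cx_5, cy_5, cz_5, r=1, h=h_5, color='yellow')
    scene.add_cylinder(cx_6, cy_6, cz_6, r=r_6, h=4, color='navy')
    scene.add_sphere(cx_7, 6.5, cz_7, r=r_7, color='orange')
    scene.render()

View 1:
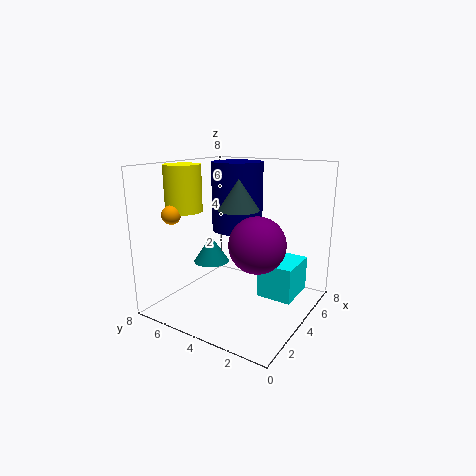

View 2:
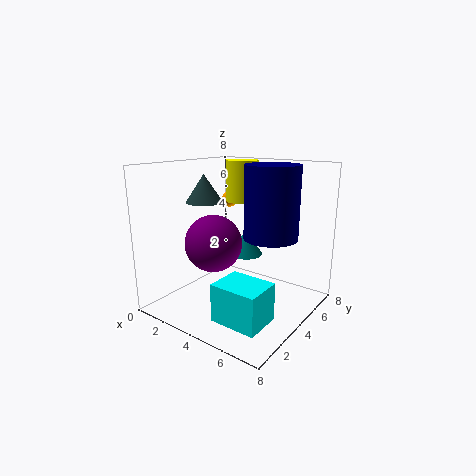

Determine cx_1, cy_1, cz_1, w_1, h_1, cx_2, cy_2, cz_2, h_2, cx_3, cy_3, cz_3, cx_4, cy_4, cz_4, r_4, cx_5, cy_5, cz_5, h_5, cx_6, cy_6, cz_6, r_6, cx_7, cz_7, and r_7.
cx_1 = 4.5; cy_1 = 1; cz_1 = 0.5; w_1 = 2.5; h_1 = 2; cx_2 = 2.5; cy_2 = 3; cz_2 = 6; h_2 = 1.5; cx_3 = 3.5; cy_3 = 2.5; cz_3 = 4; cx_4 = 3.5; cy_4 = 5.5; cz_4 = 2.5; r_4 = 1; cx_5 = 2.5; cy_5 = 6.5; cz_5 = 5.5; h_5 = 2.5; cx_6 = 5.5; cy_6 = 5; cz_6 = 4; r_6 = 1.5; cx_7 = 1.5; cz_7 = 5.5; r_7 = 0.5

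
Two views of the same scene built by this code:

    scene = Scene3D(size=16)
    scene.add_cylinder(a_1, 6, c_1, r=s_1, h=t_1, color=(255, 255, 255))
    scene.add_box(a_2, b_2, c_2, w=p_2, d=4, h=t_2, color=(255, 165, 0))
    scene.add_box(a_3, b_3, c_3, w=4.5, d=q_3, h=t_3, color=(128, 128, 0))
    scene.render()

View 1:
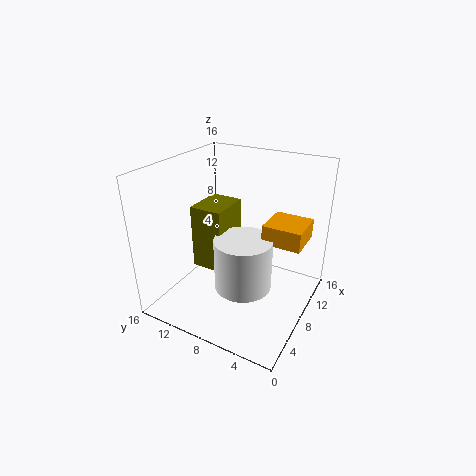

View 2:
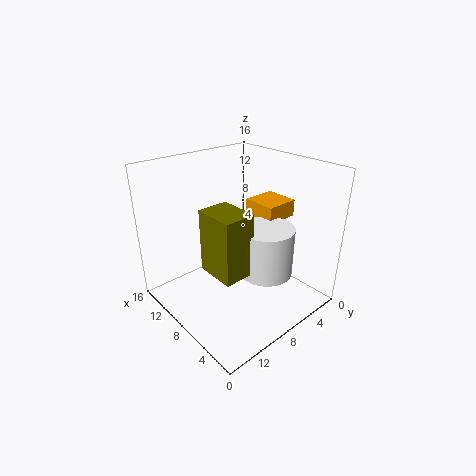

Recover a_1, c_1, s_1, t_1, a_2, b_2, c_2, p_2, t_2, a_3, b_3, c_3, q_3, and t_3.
a_1 = 5.5, c_1 = 4, s_1 = 3, t_1 = 5.5, a_2 = 6.5, b_2 = 0.5, c_2 = 9, p_2 = 4, t_2 = 2, a_3 = 5, b_3 = 8.5, c_3 = 5, q_3 = 3.5, t_3 = 7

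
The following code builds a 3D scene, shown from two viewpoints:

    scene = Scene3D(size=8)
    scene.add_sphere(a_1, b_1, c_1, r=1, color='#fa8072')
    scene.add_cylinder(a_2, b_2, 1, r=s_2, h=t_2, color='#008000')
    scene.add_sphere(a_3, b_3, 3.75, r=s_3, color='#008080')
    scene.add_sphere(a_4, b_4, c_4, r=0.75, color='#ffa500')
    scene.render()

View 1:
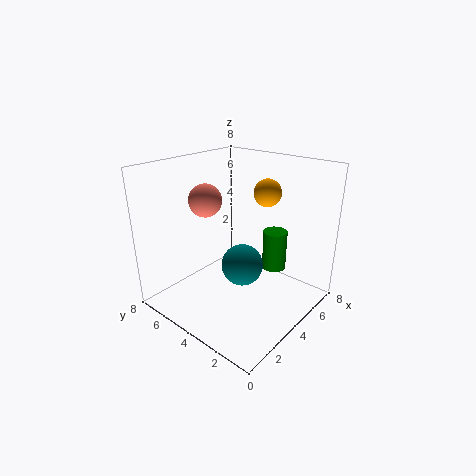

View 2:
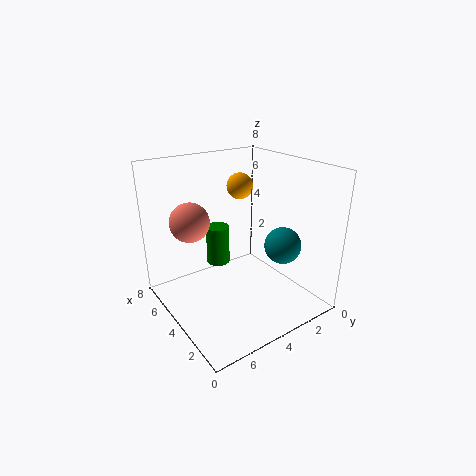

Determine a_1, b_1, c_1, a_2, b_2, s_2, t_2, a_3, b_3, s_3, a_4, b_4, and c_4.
a_1 = 4.25
b_1 = 6.75
c_1 = 5.5
a_2 = 7
b_2 = 3.5
s_2 = 0.75
t_2 = 2.5
a_3 = 2.25
b_3 = 2.25
s_3 = 1
a_4 = 5.25
b_4 = 3
c_4 = 6.5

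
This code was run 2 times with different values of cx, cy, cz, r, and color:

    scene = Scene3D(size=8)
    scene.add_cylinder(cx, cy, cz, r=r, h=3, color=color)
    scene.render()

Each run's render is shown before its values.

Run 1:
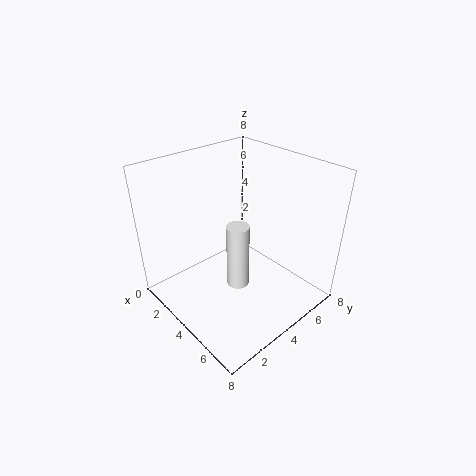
cx = 6.5, cy = 1.75, cz = 3.75, r = 0.5, color = 'white'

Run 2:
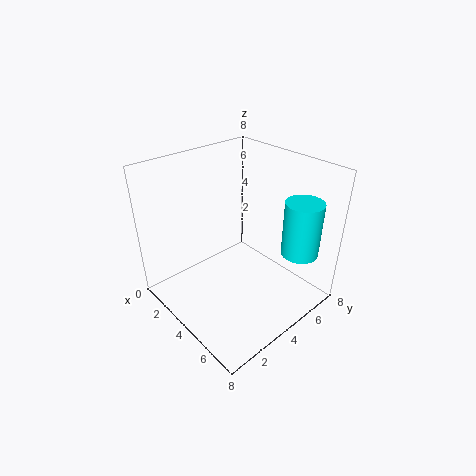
cx = 6.75, cy = 6, cz = 3.5, r = 1, color = 'cyan'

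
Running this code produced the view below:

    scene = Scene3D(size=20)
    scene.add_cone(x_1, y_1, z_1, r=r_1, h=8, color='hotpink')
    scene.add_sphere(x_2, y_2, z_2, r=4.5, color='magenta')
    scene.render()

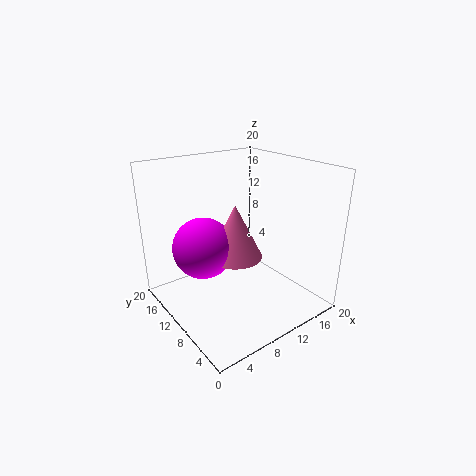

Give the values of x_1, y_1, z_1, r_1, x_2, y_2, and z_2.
x_1 = 11, y_1 = 12, z_1 = 6, r_1 = 4, x_2 = 7, y_2 = 14.5, z_2 = 7.5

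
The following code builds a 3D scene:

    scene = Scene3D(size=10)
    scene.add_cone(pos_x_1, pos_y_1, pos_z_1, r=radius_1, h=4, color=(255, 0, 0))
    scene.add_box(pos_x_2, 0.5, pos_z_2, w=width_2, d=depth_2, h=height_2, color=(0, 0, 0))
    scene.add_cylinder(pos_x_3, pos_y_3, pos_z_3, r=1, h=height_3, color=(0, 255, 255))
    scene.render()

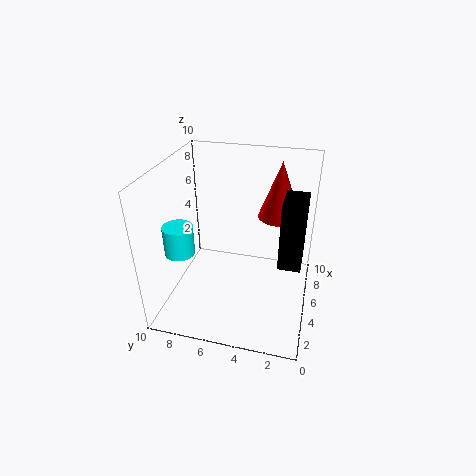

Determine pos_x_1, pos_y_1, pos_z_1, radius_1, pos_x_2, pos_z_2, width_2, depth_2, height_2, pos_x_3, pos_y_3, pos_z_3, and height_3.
pos_x_1 = 7
pos_y_1 = 2.5
pos_z_1 = 6
radius_1 = 1.5
pos_x_2 = 3.5
pos_z_2 = 4
width_2 = 2.5
depth_2 = 1.5
height_2 = 4.5
pos_x_3 = 3
pos_y_3 = 8.5
pos_z_3 = 4.5
height_3 = 2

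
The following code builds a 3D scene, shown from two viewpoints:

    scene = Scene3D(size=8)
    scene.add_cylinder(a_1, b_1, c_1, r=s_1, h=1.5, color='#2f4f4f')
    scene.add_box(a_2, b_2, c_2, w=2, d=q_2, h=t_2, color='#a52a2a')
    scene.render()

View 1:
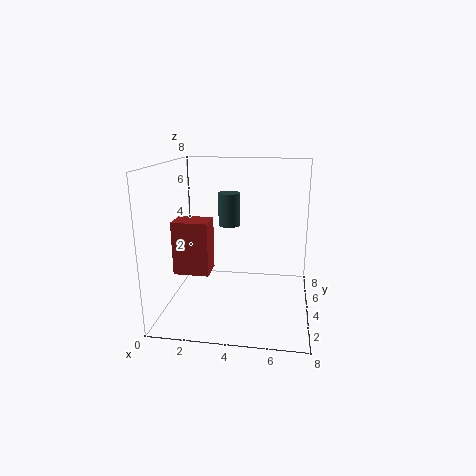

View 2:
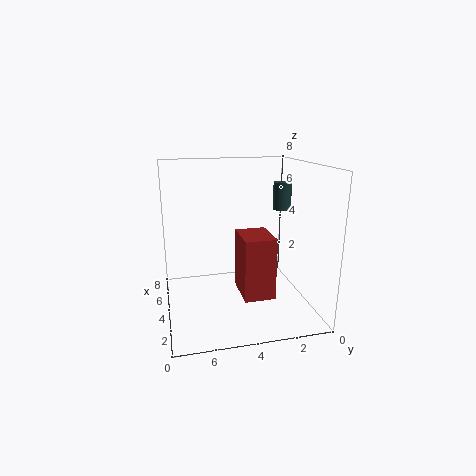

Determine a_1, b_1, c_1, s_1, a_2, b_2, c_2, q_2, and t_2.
a_1 = 4
b_1 = 1.5
c_1 = 5.5
s_1 = 0.5
a_2 = 0.5
b_2 = 3
c_2 = 2
q_2 = 1.5
t_2 = 3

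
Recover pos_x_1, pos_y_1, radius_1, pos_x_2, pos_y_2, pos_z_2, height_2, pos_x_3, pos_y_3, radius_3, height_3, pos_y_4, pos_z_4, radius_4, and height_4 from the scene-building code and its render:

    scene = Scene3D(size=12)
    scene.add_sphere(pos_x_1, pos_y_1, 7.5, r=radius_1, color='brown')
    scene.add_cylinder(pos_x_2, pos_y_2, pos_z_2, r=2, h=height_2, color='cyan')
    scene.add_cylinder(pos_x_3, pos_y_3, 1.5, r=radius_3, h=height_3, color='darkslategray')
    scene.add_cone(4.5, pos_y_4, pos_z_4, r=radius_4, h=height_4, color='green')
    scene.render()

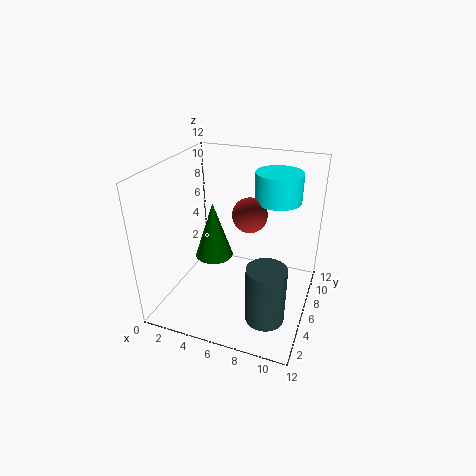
pos_x_1 = 6.5
pos_y_1 = 7.5
radius_1 = 1.5
pos_x_2 = 8.5
pos_y_2 = 9
pos_z_2 = 8.5
height_2 = 2.5
pos_x_3 = 9.5
pos_y_3 = 2.5
radius_3 = 1.5
height_3 = 4.5
pos_y_4 = 4.5
pos_z_4 = 5
radius_4 = 1.5
height_4 = 4.5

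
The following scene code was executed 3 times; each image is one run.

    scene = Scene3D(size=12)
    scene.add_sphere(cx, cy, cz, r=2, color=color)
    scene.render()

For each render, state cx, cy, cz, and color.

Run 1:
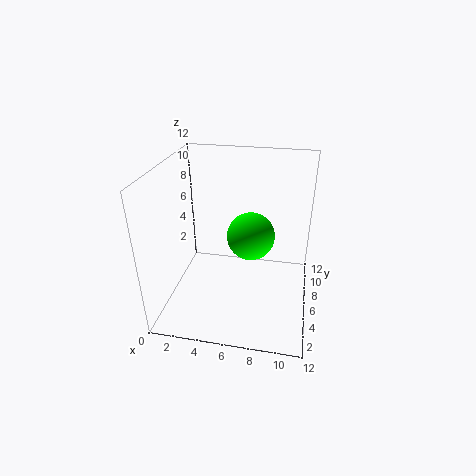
cx = 7, cy = 6.5, cz = 6, color = 'lime'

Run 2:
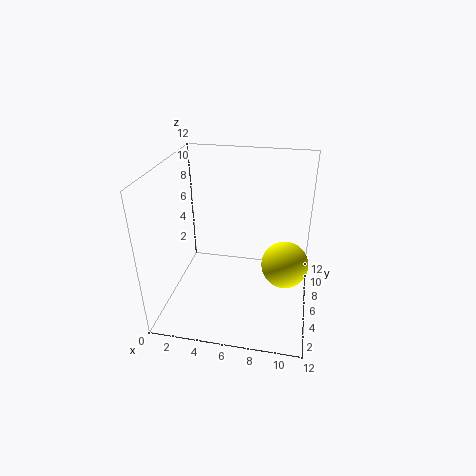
cx = 10, cy = 6.5, cz = 3.5, color = 'yellow'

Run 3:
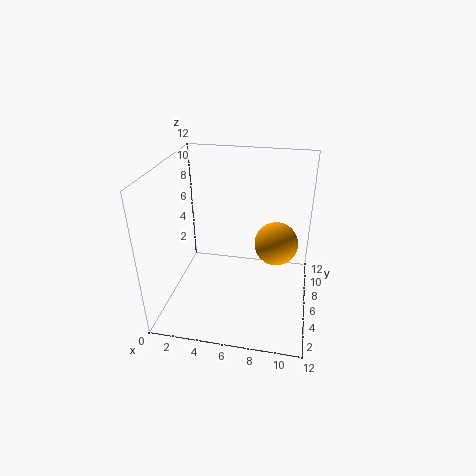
cx = 9, cy = 9, cz = 4, color = 'orange'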